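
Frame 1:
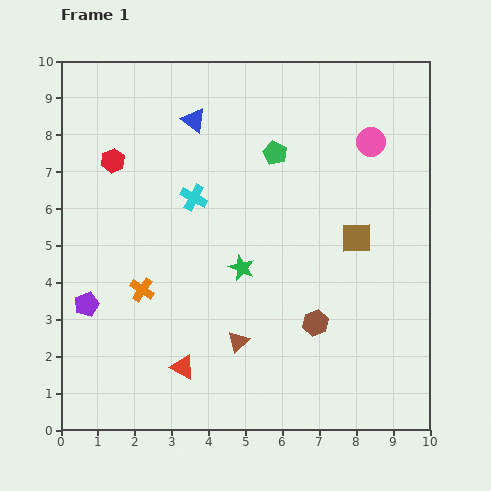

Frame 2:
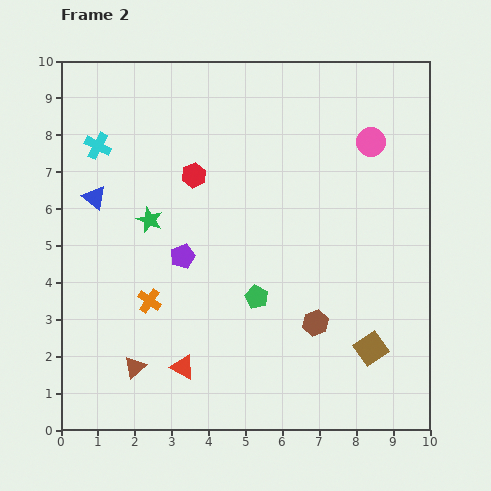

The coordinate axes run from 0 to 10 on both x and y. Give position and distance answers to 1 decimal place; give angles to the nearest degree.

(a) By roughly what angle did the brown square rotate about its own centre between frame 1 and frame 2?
34° counter-clockwise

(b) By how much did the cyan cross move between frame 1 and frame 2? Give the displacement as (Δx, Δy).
(-2.6, 1.4)

The cyan cross was at (3.6, 6.3) in frame 1 and (1.0, 7.7) in frame 2.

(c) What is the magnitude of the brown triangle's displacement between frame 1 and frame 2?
2.9

The brown triangle moved from (4.8, 2.4) to (2.0, 1.7), a distance of √(2.8² + 0.7²) ≈ 2.9.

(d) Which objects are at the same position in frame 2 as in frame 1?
the brown hexagon, the red triangle, the pink circle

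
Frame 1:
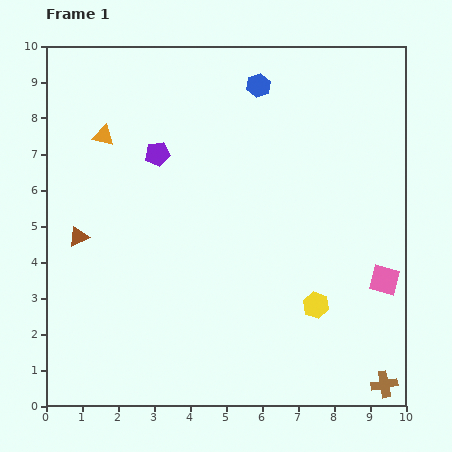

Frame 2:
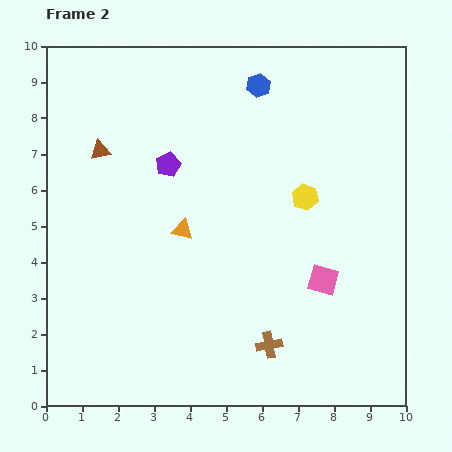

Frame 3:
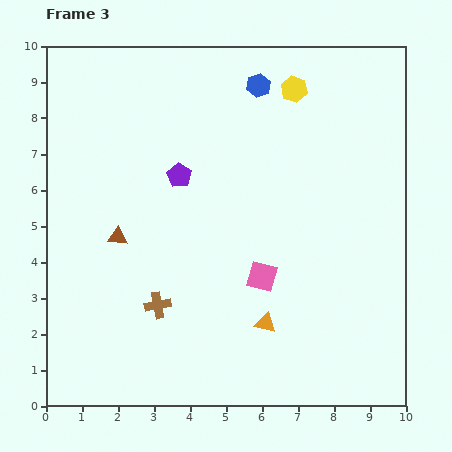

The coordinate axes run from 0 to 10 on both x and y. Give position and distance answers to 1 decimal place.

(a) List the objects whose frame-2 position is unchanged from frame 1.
the blue hexagon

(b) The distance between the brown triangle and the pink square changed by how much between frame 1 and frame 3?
-4.5

Distance in frame 1: 8.6. Distance in frame 3: 4.1.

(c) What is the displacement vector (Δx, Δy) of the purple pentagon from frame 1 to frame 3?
(0.6, -0.6)

The purple pentagon was at (3.1, 7.0) in frame 1 and (3.7, 6.4) in frame 3.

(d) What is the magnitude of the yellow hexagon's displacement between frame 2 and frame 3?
3.0

The yellow hexagon moved from (7.2, 5.8) to (6.9, 8.8), a distance of √(0.3² + 3.0²) ≈ 3.0.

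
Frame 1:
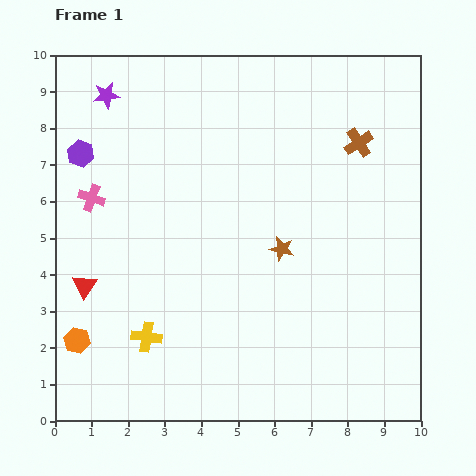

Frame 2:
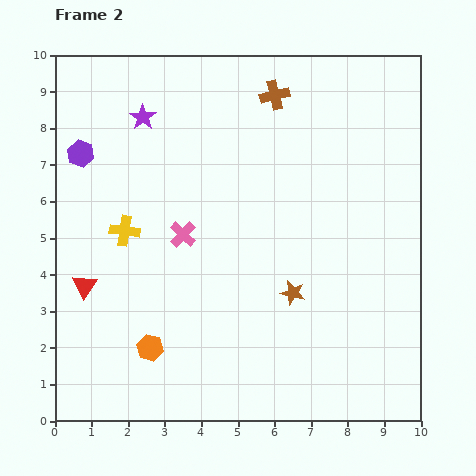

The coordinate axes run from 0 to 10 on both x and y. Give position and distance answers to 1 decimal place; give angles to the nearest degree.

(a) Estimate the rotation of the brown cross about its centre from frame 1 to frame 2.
20° clockwise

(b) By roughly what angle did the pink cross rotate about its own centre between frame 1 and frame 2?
24° clockwise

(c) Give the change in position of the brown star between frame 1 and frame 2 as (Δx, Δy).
(0.3, -1.2)

The brown star was at (6.2, 4.7) in frame 1 and (6.5, 3.5) in frame 2.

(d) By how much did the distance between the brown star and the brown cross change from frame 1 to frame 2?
+1.8

Distance in frame 1: 3.6. Distance in frame 2: 5.4.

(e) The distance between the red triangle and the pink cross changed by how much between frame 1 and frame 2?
+0.6

Distance in frame 1: 2.4. Distance in frame 2: 3.0.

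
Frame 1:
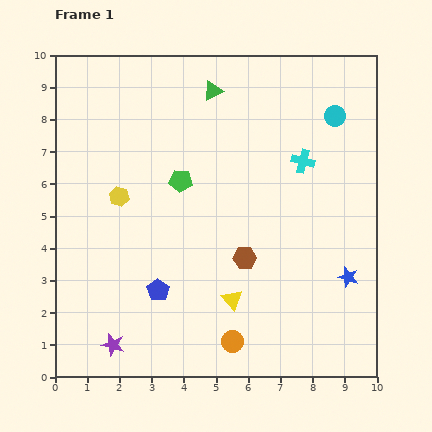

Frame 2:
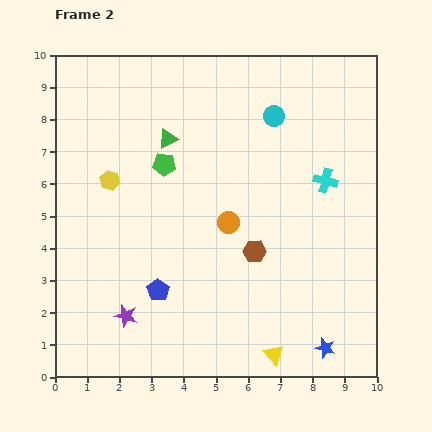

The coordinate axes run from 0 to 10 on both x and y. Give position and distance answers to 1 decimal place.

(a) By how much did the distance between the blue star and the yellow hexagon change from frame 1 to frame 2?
+1.0

Distance in frame 1: 7.5. Distance in frame 2: 8.5.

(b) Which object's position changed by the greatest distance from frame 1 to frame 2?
the orange circle

(moved 3.7; next 2.3)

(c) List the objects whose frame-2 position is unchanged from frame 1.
the blue pentagon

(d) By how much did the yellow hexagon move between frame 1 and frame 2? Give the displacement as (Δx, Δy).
(-0.3, 0.5)

The yellow hexagon was at (2.0, 5.6) in frame 1 and (1.7, 6.1) in frame 2.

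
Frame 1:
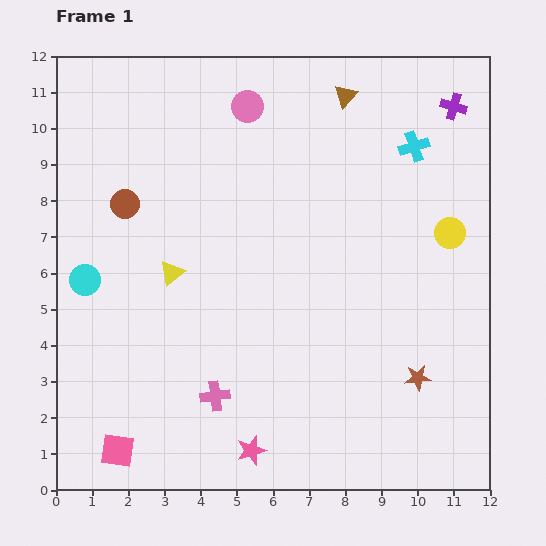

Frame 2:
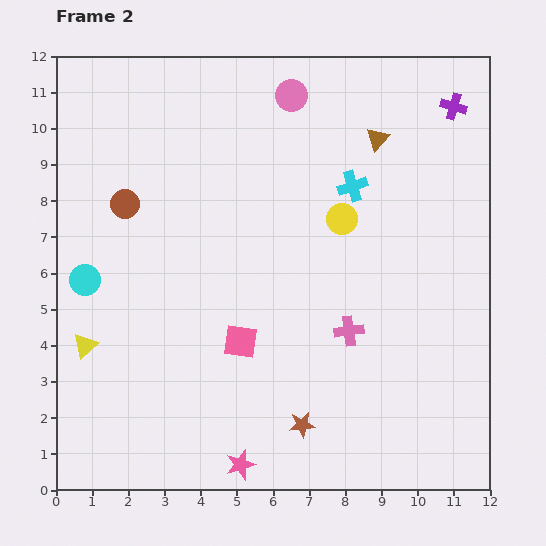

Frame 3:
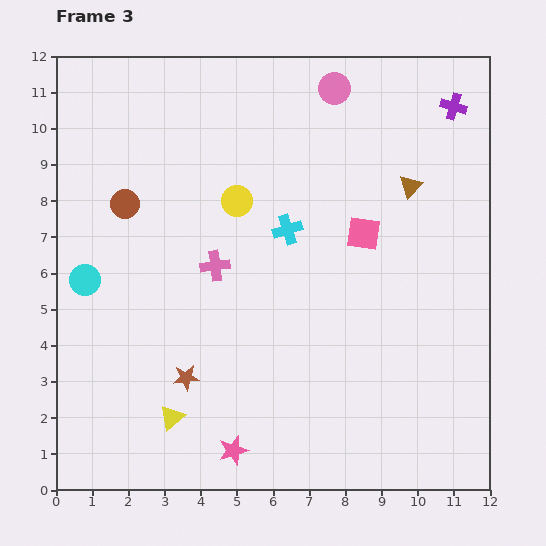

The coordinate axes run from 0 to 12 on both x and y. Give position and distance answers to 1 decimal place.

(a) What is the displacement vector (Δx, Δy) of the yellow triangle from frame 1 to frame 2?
(-2.4, -2.0)

The yellow triangle was at (3.2, 6.0) in frame 1 and (0.8, 4.0) in frame 2.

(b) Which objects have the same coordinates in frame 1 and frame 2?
the brown circle, the cyan circle, the purple cross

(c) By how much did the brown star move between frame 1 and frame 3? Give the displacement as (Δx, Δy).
(-6.4, 0.0)

The brown star was at (10.0, 3.1) in frame 1 and (3.6, 3.1) in frame 3.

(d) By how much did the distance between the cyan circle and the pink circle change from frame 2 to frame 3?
+1.1

Distance in frame 2: 7.6. Distance in frame 3: 8.7.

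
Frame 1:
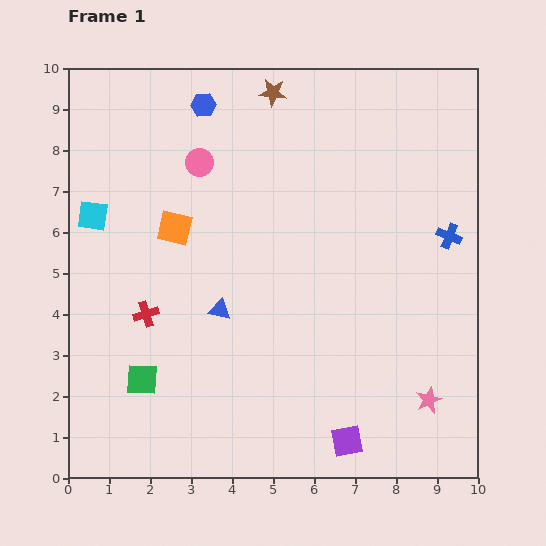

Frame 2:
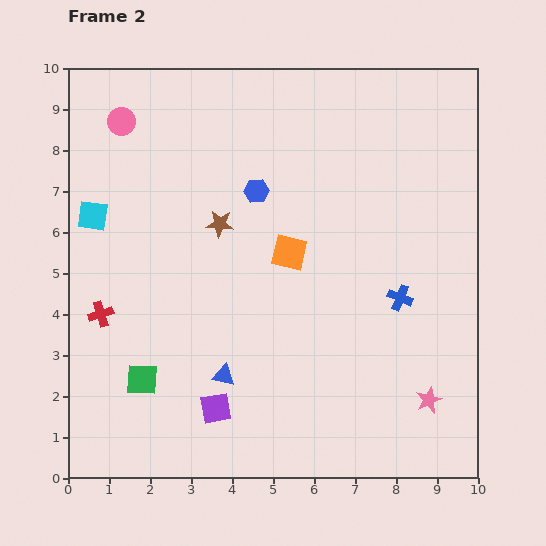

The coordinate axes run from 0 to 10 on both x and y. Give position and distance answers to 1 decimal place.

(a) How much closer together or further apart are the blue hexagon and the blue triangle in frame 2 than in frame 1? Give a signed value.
-0.4

Distance in frame 1: 5.0. Distance in frame 2: 4.6.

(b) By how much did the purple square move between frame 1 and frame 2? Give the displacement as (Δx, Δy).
(-3.2, 0.8)

The purple square was at (6.8, 0.9) in frame 1 and (3.6, 1.7) in frame 2.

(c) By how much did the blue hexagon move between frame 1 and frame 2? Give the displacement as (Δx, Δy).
(1.3, -2.1)

The blue hexagon was at (3.3, 9.1) in frame 1 and (4.6, 7.0) in frame 2.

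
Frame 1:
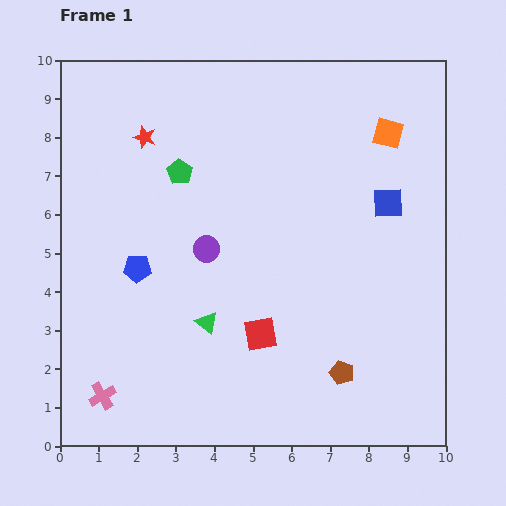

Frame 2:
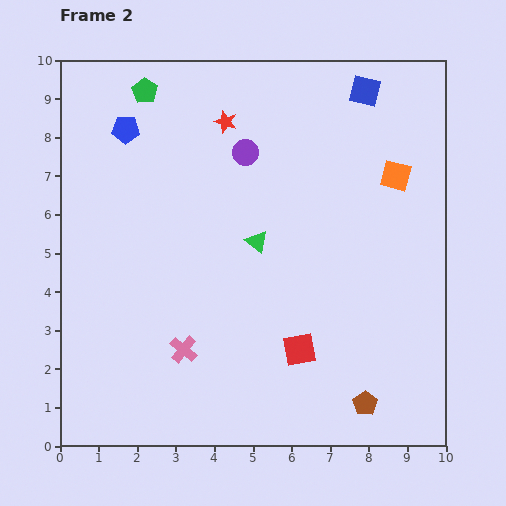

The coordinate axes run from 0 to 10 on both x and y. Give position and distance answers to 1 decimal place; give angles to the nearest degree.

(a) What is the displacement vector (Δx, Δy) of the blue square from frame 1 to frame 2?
(-0.6, 2.9)

The blue square was at (8.5, 6.3) in frame 1 and (7.9, 9.2) in frame 2.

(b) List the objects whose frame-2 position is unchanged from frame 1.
none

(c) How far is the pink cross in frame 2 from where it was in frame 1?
2.4

The pink cross moved from (1.1, 1.3) to (3.2, 2.5), a distance of √(2.1² + 1.2²) ≈ 2.4.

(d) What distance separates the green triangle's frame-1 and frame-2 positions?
2.5

The green triangle moved from (3.8, 3.2) to (5.1, 5.3), a distance of √(1.3² + 2.1²) ≈ 2.5.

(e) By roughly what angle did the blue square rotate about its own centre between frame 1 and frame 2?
16° clockwise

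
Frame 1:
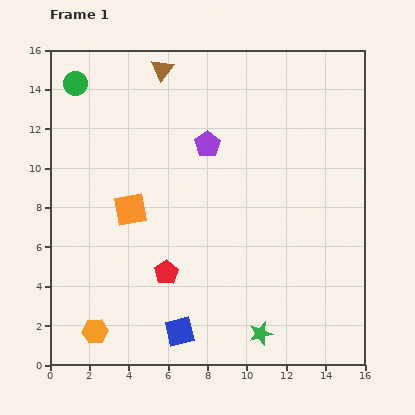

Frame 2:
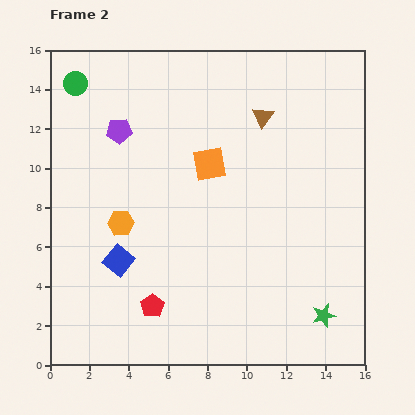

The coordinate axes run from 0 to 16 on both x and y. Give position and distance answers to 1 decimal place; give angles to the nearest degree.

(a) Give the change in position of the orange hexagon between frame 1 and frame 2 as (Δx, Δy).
(1.3, 5.5)

The orange hexagon was at (2.3, 1.7) in frame 1 and (3.6, 7.2) in frame 2.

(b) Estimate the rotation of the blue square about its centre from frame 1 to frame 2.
38° counter-clockwise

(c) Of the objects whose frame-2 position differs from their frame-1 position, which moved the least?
the red pentagon

(moved 1.8)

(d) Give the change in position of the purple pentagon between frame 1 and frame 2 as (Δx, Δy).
(-4.5, 0.7)

The purple pentagon was at (8.0, 11.2) in frame 1 and (3.5, 11.9) in frame 2.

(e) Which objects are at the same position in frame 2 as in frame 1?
the green circle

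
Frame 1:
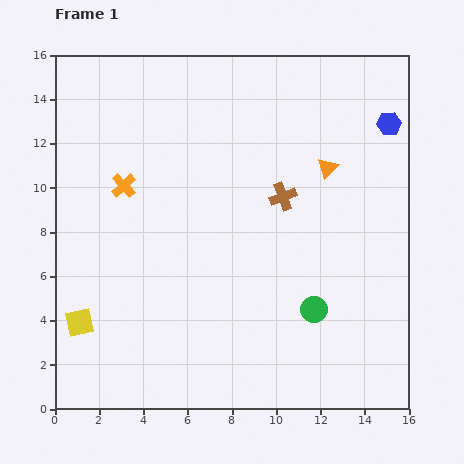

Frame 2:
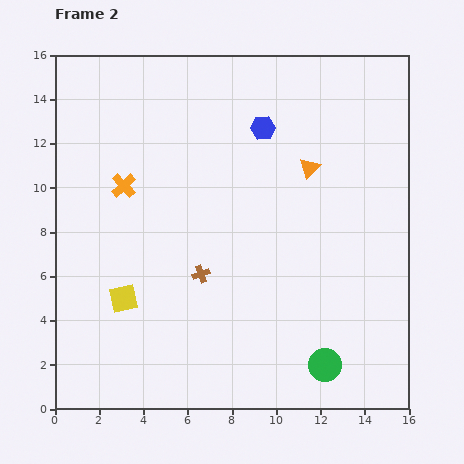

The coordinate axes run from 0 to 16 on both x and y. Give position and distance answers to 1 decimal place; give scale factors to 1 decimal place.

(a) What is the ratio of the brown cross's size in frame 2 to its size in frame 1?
0.6×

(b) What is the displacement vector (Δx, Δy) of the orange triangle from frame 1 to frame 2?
(-0.8, 0.0)

The orange triangle was at (12.3, 10.9) in frame 1 and (11.5, 10.9) in frame 2.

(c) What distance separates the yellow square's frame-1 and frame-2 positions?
2.3

The yellow square moved from (1.1, 3.9) to (3.1, 5.0), a distance of √(2.0² + 1.1²) ≈ 2.3.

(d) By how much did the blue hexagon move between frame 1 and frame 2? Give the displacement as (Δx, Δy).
(-5.7, -0.2)

The blue hexagon was at (15.1, 12.9) in frame 1 and (9.4, 12.7) in frame 2.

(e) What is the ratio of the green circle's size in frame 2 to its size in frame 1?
1.3×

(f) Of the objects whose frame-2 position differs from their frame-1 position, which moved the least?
the orange triangle

(moved 0.8)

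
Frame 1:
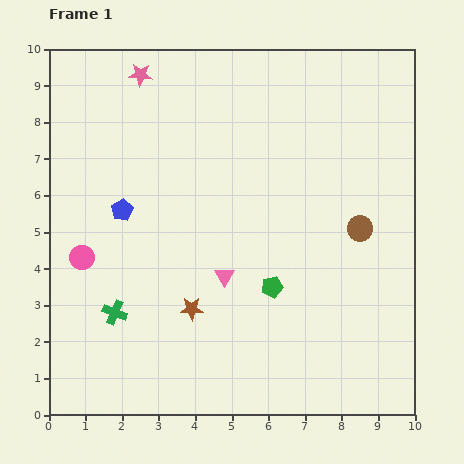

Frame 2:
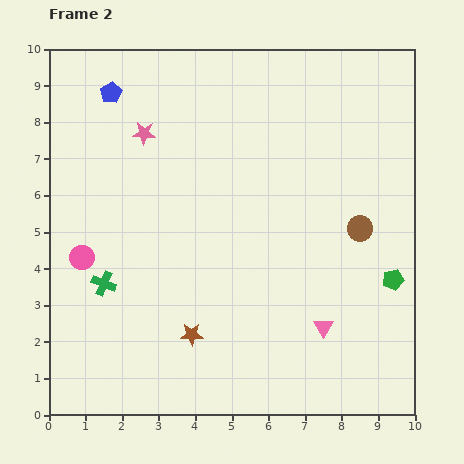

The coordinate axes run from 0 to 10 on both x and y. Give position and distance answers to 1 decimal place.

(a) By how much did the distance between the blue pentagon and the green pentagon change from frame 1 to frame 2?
+4.6

Distance in frame 1: 4.6. Distance in frame 2: 9.2.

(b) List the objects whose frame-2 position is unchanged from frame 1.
the brown circle, the pink circle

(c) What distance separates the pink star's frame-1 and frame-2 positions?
1.6

The pink star moved from (2.5, 9.3) to (2.6, 7.7), a distance of √(0.1² + 1.6²) ≈ 1.6.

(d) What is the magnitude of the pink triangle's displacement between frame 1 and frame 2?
3.0

The pink triangle moved from (4.8, 3.8) to (7.5, 2.4), a distance of √(2.7² + 1.4²) ≈ 3.0.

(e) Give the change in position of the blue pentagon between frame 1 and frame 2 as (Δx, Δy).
(-0.3, 3.2)

The blue pentagon was at (2.0, 5.6) in frame 1 and (1.7, 8.8) in frame 2.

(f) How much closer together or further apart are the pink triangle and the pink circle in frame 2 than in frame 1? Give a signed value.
+3.0

Distance in frame 1: 3.9. Distance in frame 2: 6.9.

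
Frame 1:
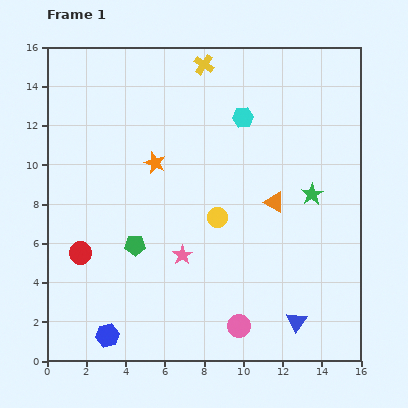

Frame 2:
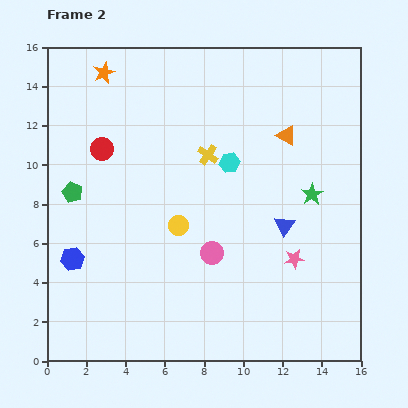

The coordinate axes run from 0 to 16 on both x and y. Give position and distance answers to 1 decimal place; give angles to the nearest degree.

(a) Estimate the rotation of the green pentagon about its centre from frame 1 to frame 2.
23° clockwise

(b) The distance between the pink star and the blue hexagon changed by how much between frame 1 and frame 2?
+5.7

Distance in frame 1: 5.6. Distance in frame 2: 11.3.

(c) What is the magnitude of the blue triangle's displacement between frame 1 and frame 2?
4.9

The blue triangle moved from (12.7, 2.0) to (12.1, 6.9), a distance of √(0.6² + 4.9²) ≈ 4.9.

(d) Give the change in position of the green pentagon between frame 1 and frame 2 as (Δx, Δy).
(-3.2, 2.7)

The green pentagon was at (4.5, 5.9) in frame 1 and (1.3, 8.6) in frame 2.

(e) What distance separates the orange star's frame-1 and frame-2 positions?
5.3

The orange star moved from (5.5, 10.1) to (2.9, 14.7), a distance of √(2.6² + 4.6²) ≈ 5.3.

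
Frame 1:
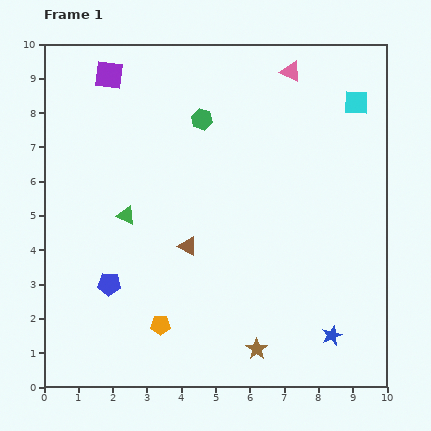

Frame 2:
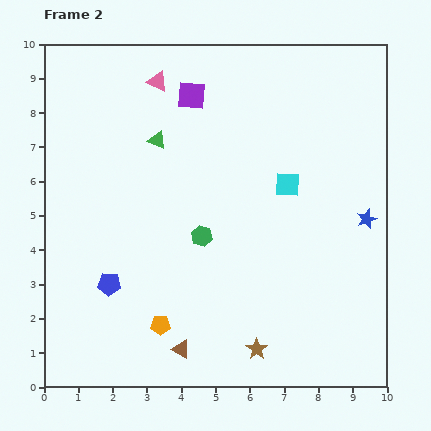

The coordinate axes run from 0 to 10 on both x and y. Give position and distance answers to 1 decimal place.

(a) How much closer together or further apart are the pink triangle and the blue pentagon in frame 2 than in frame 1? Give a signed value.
-2.1

Distance in frame 1: 8.2. Distance in frame 2: 6.1.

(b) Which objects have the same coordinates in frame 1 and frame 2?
the orange pentagon, the brown star, the blue pentagon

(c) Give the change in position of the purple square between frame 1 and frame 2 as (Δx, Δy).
(2.4, -0.6)

The purple square was at (1.9, 9.1) in frame 1 and (4.3, 8.5) in frame 2.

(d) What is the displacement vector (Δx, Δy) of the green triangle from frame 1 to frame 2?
(0.9, 2.2)

The green triangle was at (2.4, 5.0) in frame 1 and (3.3, 7.2) in frame 2.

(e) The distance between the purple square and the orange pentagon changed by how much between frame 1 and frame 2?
-0.7

Distance in frame 1: 7.5. Distance in frame 2: 6.8.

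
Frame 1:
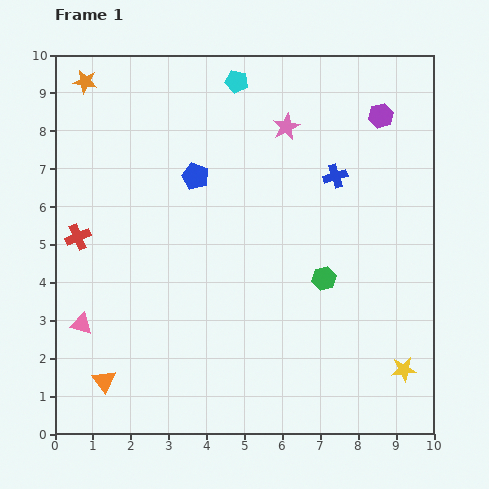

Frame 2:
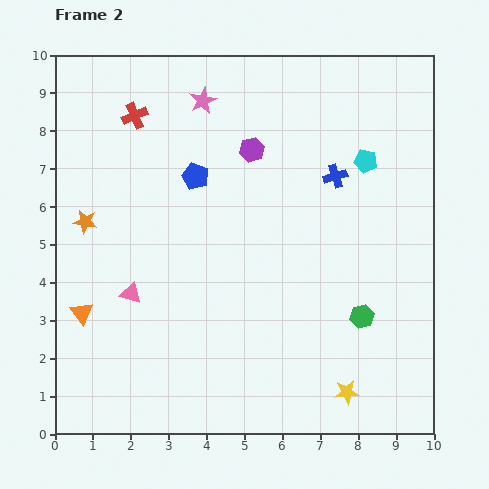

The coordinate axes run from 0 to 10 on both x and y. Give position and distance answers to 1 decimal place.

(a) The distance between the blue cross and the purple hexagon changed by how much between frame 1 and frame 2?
+0.3

Distance in frame 1: 2.0. Distance in frame 2: 2.3.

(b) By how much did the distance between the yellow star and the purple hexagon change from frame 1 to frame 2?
+0.2

Distance in frame 1: 6.7. Distance in frame 2: 6.9.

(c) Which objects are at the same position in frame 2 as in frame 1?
the blue pentagon, the blue cross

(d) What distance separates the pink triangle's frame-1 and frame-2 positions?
1.5

The pink triangle moved from (0.7, 2.9) to (2.0, 3.7), a distance of √(1.3² + 0.8²) ≈ 1.5.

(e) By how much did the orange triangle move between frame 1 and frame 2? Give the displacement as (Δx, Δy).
(-0.6, 1.8)

The orange triangle was at (1.3, 1.4) in frame 1 and (0.7, 3.2) in frame 2.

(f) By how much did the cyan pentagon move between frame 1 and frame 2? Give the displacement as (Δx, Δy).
(3.4, -2.1)

The cyan pentagon was at (4.8, 9.3) in frame 1 and (8.2, 7.2) in frame 2.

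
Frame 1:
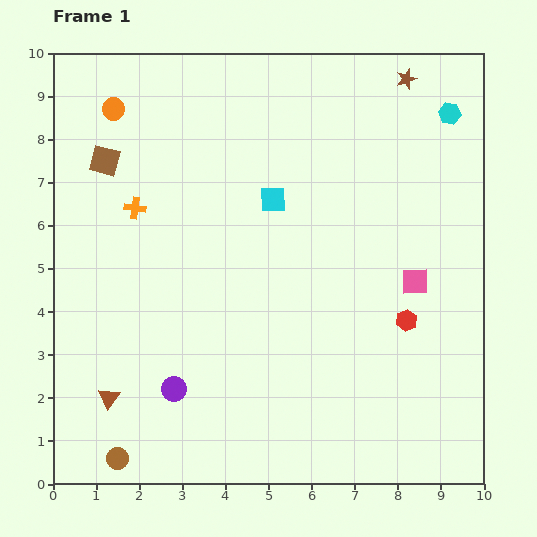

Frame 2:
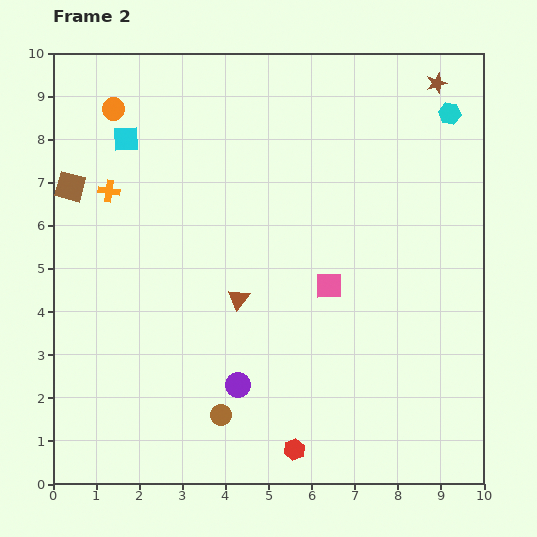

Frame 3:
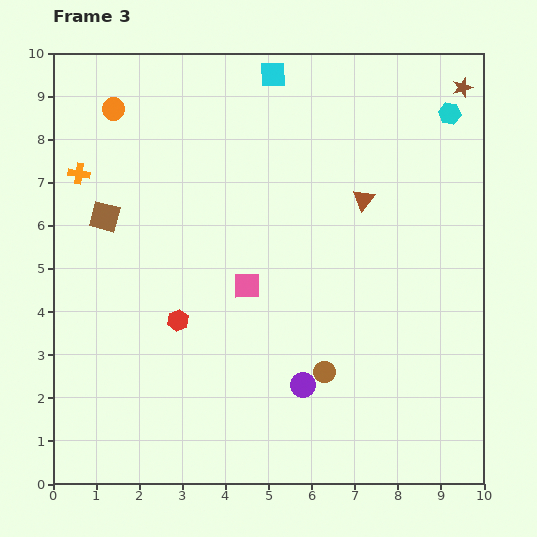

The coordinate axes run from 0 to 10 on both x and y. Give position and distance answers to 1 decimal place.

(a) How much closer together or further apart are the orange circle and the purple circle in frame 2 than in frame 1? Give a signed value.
+0.4

Distance in frame 1: 6.6. Distance in frame 2: 7.0.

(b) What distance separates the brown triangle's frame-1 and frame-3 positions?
7.5

The brown triangle moved from (1.3, 2.0) to (7.2, 6.6), a distance of √(5.9² + 4.6²) ≈ 7.5.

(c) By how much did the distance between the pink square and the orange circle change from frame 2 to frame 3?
-1.4

Distance in frame 2: 6.5. Distance in frame 3: 5.1.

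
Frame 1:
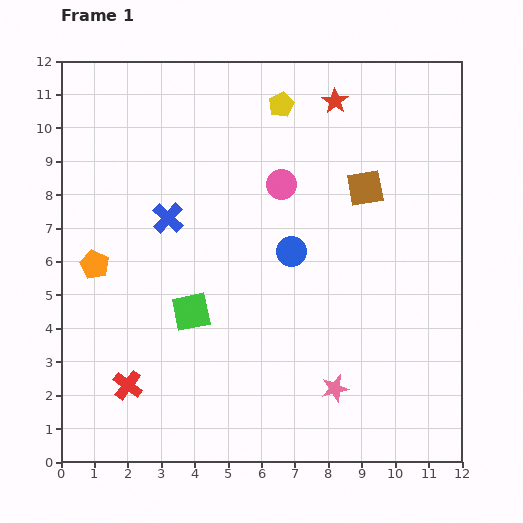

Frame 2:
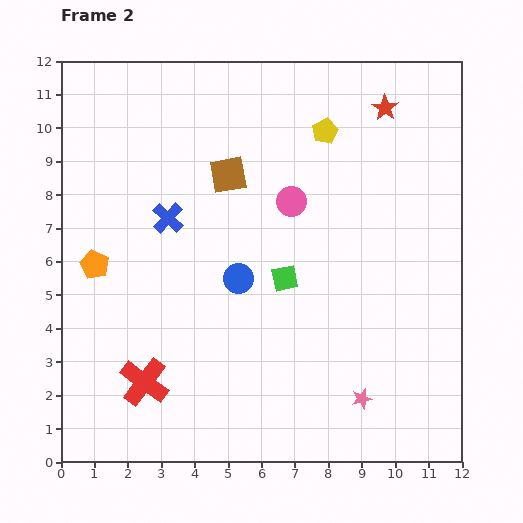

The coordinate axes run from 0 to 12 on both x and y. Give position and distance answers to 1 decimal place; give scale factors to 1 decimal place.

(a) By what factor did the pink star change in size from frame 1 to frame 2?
0.8×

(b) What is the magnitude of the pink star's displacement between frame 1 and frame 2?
0.9

The pink star moved from (8.2, 2.2) to (9.0, 1.9), a distance of √(0.8² + 0.3²) ≈ 0.9.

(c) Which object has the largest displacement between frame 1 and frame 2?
the brown square

(moved 4.1; next 3.0)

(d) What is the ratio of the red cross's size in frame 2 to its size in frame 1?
1.6×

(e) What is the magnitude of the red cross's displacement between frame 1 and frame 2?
0.5

The red cross moved from (2.0, 2.3) to (2.5, 2.4), a distance of √(0.5² + 0.1²) ≈ 0.5.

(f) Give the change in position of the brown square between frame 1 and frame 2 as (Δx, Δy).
(-4.1, 0.4)

The brown square was at (9.1, 8.2) in frame 1 and (5.0, 8.6) in frame 2.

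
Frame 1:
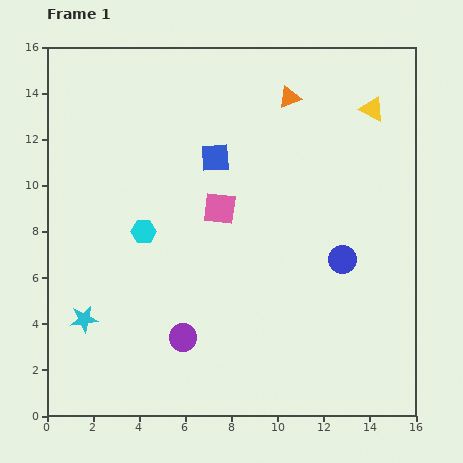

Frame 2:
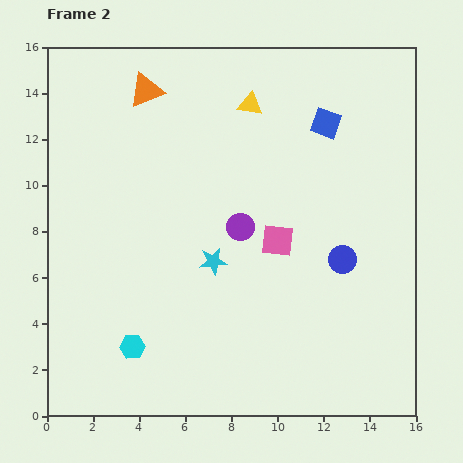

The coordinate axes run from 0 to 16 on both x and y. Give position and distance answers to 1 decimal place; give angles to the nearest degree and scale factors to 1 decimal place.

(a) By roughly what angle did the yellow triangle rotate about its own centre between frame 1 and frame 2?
18° counter-clockwise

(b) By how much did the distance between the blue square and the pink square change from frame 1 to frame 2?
+3.3

Distance in frame 1: 2.2. Distance in frame 2: 5.5.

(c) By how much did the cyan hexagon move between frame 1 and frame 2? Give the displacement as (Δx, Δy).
(-0.5, -5.0)

The cyan hexagon was at (4.2, 8.0) in frame 1 and (3.7, 3.0) in frame 2.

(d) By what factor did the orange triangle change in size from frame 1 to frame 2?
1.6×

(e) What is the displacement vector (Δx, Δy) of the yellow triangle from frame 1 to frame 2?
(-5.3, 0.2)

The yellow triangle was at (14.1, 13.3) in frame 1 and (8.8, 13.5) in frame 2.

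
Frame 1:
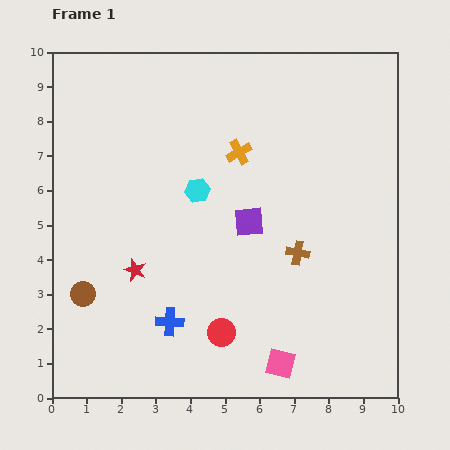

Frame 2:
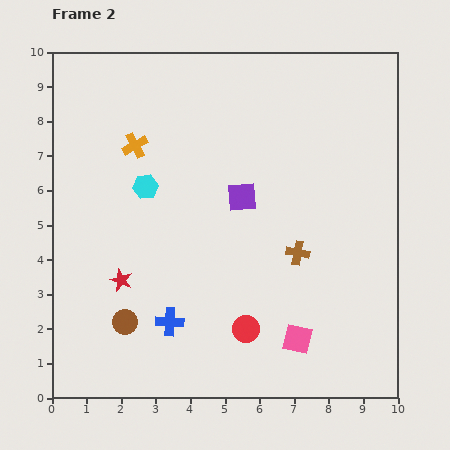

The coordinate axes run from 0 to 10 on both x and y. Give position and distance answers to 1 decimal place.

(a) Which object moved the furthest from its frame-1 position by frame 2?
the orange cross

(moved 3.0; next 1.5)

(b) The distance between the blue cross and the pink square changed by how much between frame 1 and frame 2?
+0.3

Distance in frame 1: 3.4. Distance in frame 2: 3.7.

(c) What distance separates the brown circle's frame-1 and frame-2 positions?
1.4

The brown circle moved from (0.9, 3.0) to (2.1, 2.2), a distance of √(1.2² + 0.8²) ≈ 1.4.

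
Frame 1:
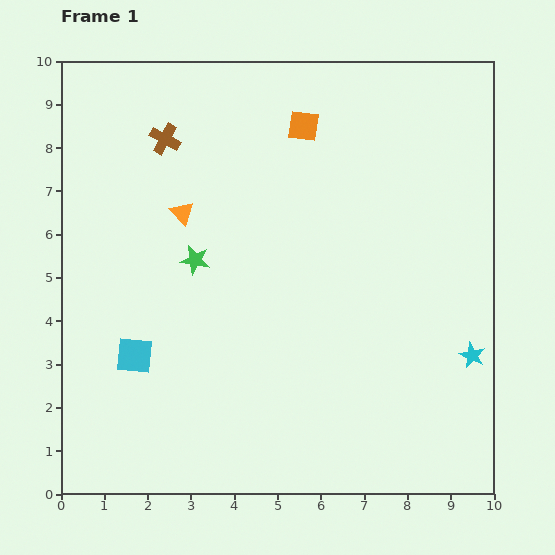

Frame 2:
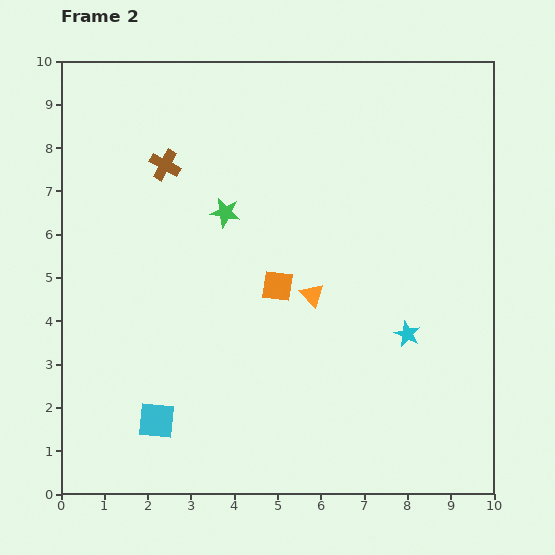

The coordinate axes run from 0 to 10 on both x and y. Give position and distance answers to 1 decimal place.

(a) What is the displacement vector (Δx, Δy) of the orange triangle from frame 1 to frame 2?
(3.0, -1.9)

The orange triangle was at (2.8, 6.5) in frame 1 and (5.8, 4.6) in frame 2.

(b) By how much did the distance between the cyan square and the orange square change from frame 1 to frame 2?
-2.4

Distance in frame 1: 6.6. Distance in frame 2: 4.2.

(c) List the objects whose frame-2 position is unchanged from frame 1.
none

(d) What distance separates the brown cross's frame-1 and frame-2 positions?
0.6

The brown cross moved from (2.4, 8.2) to (2.4, 7.6), a distance of √(0.0² + 0.6²) ≈ 0.6.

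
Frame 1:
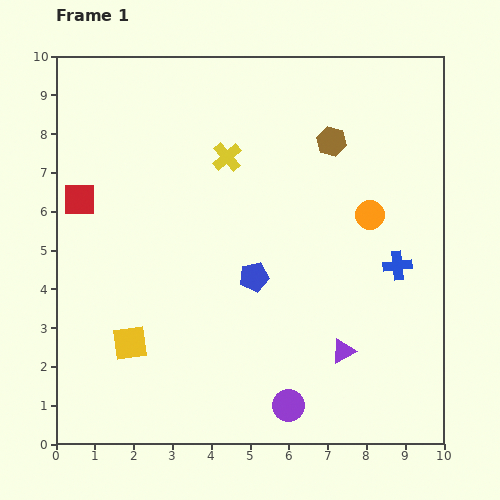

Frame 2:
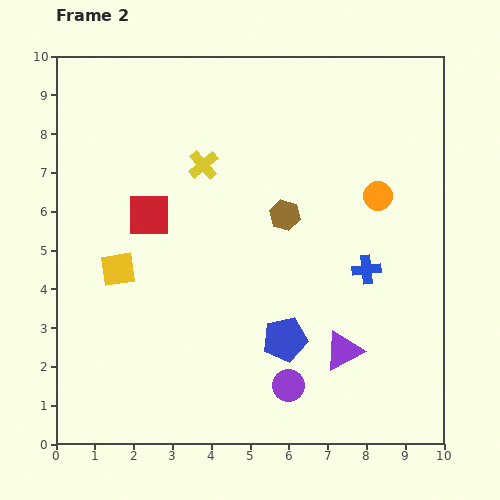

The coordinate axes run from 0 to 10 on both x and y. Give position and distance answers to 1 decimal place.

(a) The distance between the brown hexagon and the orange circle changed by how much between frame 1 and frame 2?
+0.4

Distance in frame 1: 2.1. Distance in frame 2: 2.5.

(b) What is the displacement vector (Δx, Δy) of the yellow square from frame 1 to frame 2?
(-0.3, 1.9)

The yellow square was at (1.9, 2.6) in frame 1 and (1.6, 4.5) in frame 2.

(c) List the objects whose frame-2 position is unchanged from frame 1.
the purple triangle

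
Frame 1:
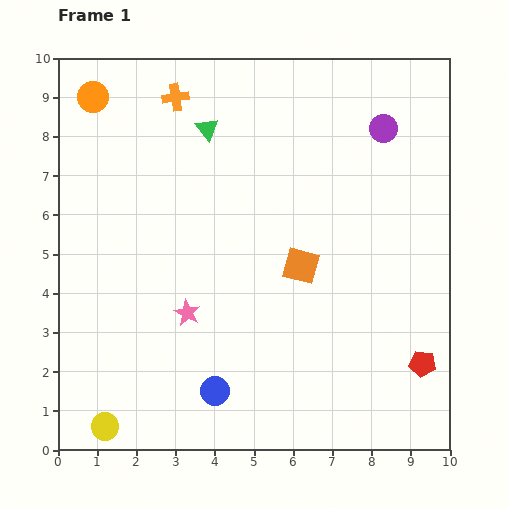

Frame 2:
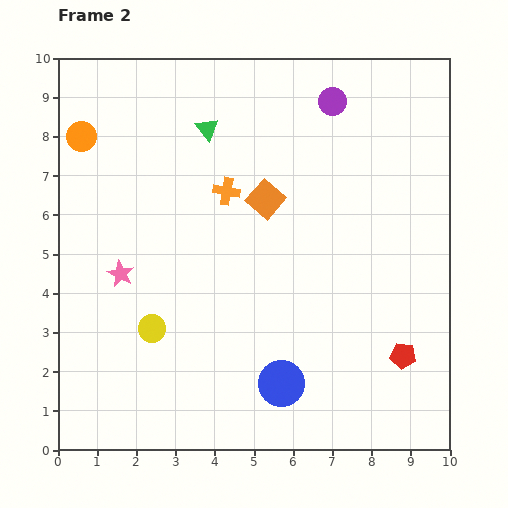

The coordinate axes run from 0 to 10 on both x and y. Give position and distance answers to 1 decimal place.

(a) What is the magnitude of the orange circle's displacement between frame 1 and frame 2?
1.0

The orange circle moved from (0.9, 9.0) to (0.6, 8.0), a distance of √(0.3² + 1.0²) ≈ 1.0.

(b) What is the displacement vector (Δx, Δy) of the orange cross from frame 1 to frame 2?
(1.3, -2.4)

The orange cross was at (3.0, 9.0) in frame 1 and (4.3, 6.6) in frame 2.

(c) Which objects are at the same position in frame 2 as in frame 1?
the green triangle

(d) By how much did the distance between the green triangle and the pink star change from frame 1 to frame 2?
-0.4

Distance in frame 1: 4.7. Distance in frame 2: 4.3.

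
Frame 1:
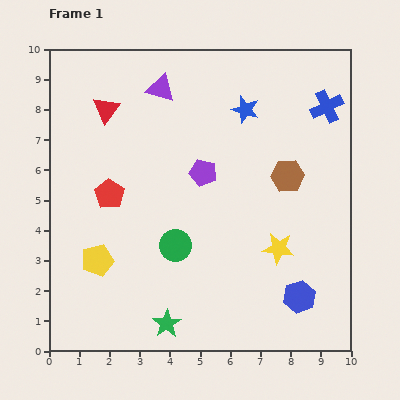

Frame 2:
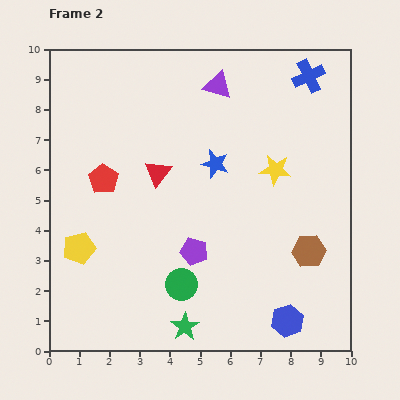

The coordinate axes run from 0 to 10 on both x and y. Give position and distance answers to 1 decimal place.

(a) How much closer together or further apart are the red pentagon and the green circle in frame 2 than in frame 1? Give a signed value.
+1.6

Distance in frame 1: 2.8. Distance in frame 2: 4.4.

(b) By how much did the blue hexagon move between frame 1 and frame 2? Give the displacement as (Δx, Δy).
(-0.4, -0.8)

The blue hexagon was at (8.3, 1.8) in frame 1 and (7.9, 1.0) in frame 2.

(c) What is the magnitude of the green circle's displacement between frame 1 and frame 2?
1.3

The green circle moved from (4.2, 3.5) to (4.4, 2.2), a distance of √(0.2² + 1.3²) ≈ 1.3.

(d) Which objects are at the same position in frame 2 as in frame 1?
none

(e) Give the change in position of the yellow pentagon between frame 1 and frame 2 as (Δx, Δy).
(-0.6, 0.4)

The yellow pentagon was at (1.6, 3.0) in frame 1 and (1.0, 3.4) in frame 2.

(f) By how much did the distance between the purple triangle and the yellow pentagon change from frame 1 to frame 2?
+1.0

Distance in frame 1: 6.1. Distance in frame 2: 7.1.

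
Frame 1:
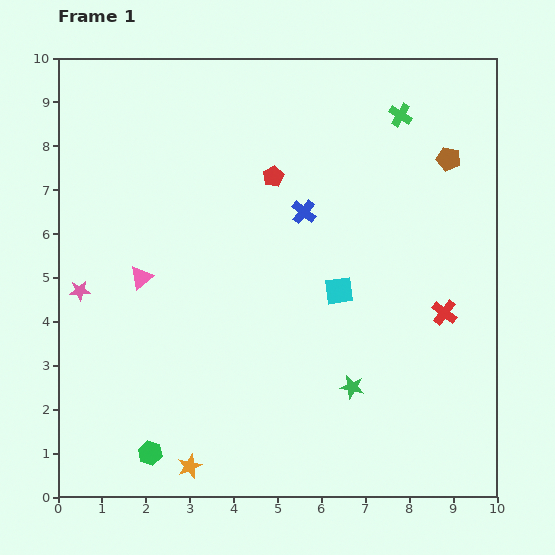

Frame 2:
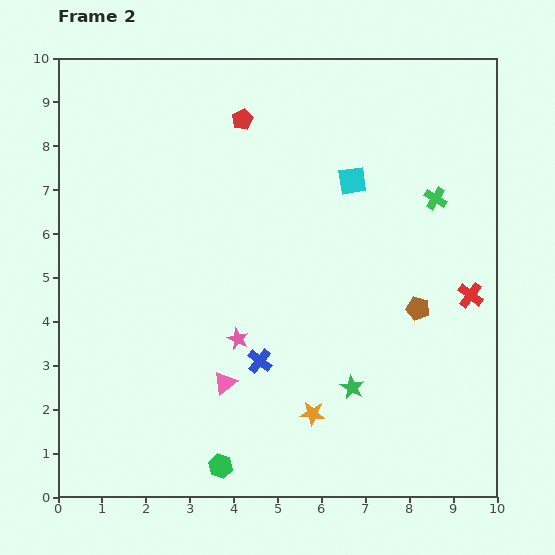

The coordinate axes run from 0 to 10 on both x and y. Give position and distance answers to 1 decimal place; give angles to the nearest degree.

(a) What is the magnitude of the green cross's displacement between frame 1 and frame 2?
2.1

The green cross moved from (7.8, 8.7) to (8.6, 6.8), a distance of √(0.8² + 1.9²) ≈ 2.1.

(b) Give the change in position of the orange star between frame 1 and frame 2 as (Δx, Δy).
(2.8, 1.2)

The orange star was at (3.0, 0.7) in frame 1 and (5.8, 1.9) in frame 2.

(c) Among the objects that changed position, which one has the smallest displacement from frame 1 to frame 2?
the red cross

(moved 0.7)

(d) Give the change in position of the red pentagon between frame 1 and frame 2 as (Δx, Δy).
(-0.7, 1.3)

The red pentagon was at (4.9, 7.3) in frame 1 and (4.2, 8.6) in frame 2.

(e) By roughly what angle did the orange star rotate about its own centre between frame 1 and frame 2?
29° clockwise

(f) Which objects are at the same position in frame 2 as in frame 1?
the green star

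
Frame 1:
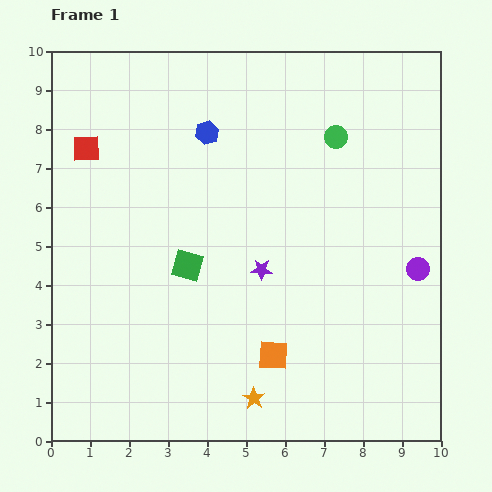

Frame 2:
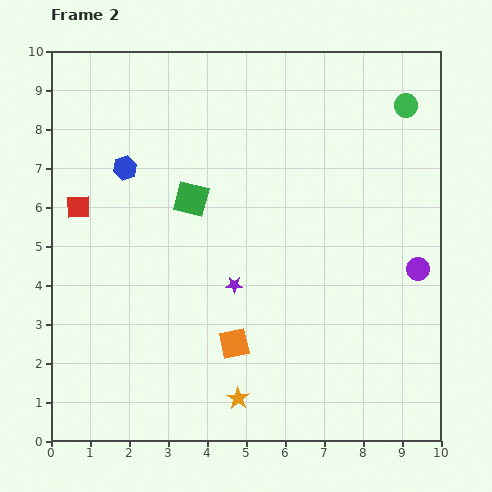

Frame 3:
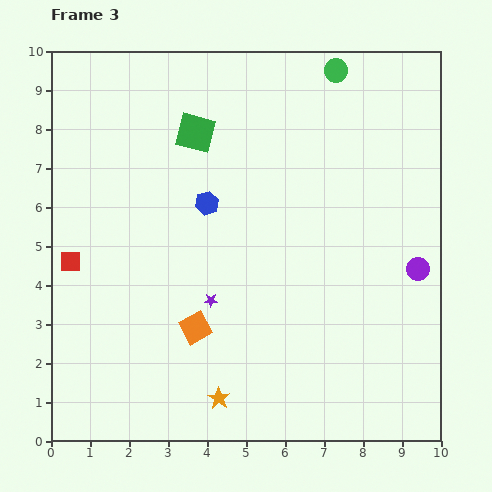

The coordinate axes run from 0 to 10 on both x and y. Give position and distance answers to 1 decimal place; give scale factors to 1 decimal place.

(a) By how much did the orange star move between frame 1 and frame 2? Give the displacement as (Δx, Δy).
(-0.4, 0.0)

The orange star was at (5.2, 1.1) in frame 1 and (4.8, 1.1) in frame 2.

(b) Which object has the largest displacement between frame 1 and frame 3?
the green square

(moved 3.4; next 2.9)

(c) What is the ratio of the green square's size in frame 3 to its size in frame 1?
1.3×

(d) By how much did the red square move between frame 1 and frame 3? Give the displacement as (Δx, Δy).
(-0.4, -2.9)

The red square was at (0.9, 7.5) in frame 1 and (0.5, 4.6) in frame 3.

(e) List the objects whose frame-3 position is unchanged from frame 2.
the purple circle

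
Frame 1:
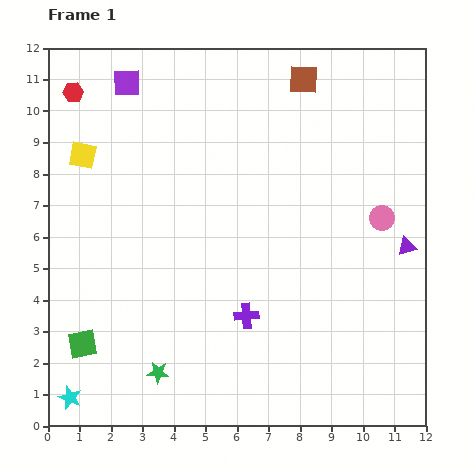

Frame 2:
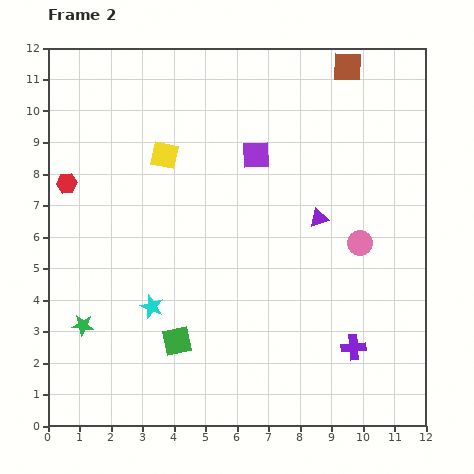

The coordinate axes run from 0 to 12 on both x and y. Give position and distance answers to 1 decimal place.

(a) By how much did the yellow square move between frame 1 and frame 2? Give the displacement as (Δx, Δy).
(2.6, 0.0)

The yellow square was at (1.1, 8.6) in frame 1 and (3.7, 8.6) in frame 2.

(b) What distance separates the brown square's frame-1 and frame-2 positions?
1.5

The brown square moved from (8.1, 11.0) to (9.5, 11.4), a distance of √(1.4² + 0.4²) ≈ 1.5.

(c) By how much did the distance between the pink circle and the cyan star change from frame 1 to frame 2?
-4.5

Distance in frame 1: 11.4. Distance in frame 2: 6.9.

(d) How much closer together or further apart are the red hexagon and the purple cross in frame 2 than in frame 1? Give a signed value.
+1.5

Distance in frame 1: 9.0. Distance in frame 2: 10.5.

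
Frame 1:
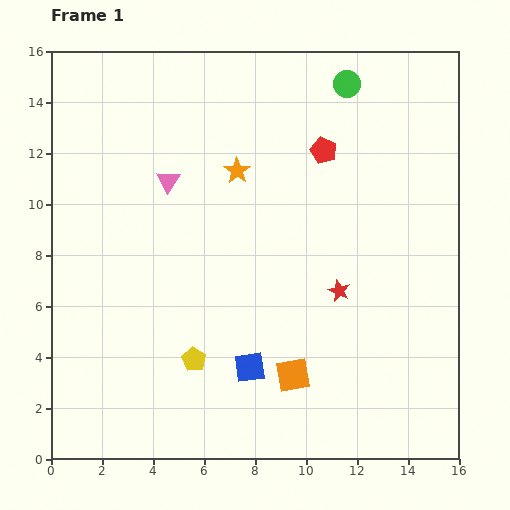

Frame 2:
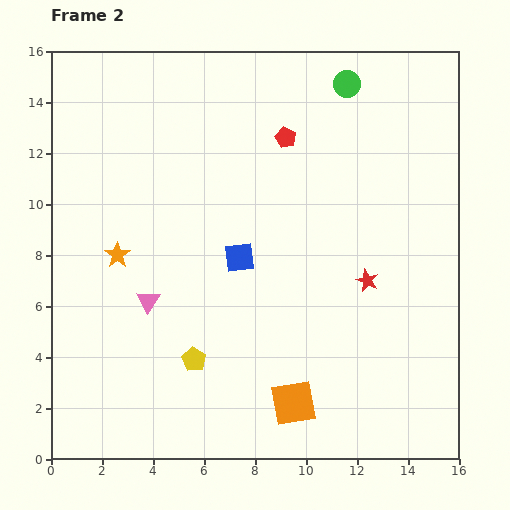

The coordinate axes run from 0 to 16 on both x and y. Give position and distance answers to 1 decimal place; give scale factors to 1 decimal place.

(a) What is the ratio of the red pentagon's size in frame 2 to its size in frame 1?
0.8×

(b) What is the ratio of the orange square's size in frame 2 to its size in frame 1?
1.3×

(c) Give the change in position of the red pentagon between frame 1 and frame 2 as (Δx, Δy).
(-1.5, 0.5)

The red pentagon was at (10.7, 12.1) in frame 1 and (9.2, 12.6) in frame 2.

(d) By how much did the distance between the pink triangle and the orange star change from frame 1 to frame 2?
-0.5

Distance in frame 1: 2.7. Distance in frame 2: 2.2.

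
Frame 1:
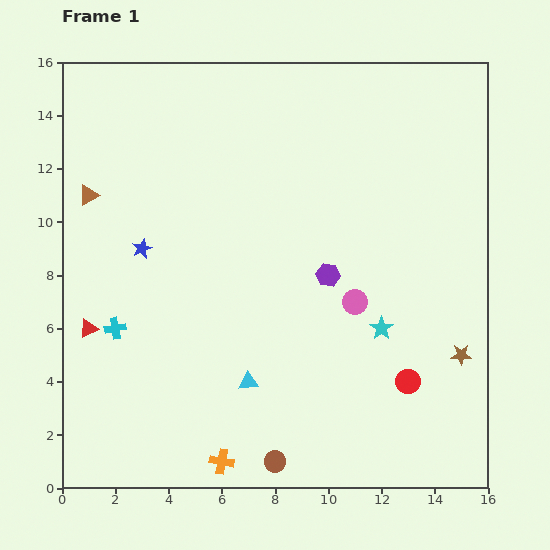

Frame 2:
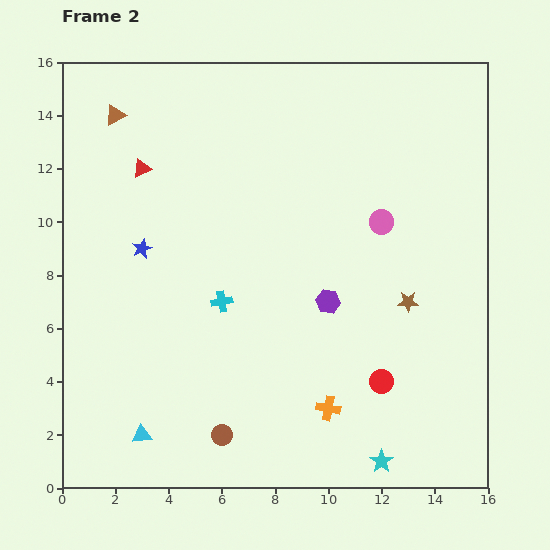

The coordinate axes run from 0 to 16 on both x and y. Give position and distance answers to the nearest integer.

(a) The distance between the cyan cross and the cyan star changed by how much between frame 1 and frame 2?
-2

Distance in frame 1: 10. Distance in frame 2: 8.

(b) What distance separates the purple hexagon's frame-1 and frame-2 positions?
1

The purple hexagon moved from (10, 8) to (10, 7), a distance of √(0² + 1²) ≈ 1.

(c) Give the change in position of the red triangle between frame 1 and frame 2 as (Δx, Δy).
(2, 6)

The red triangle was at (1, 6) in frame 1 and (3, 12) in frame 2.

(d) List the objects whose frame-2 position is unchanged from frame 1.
the blue star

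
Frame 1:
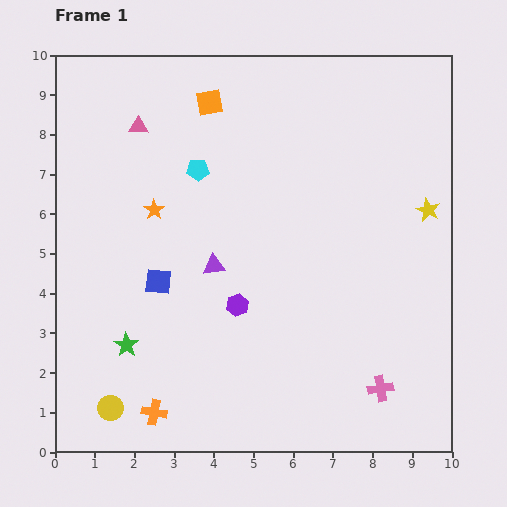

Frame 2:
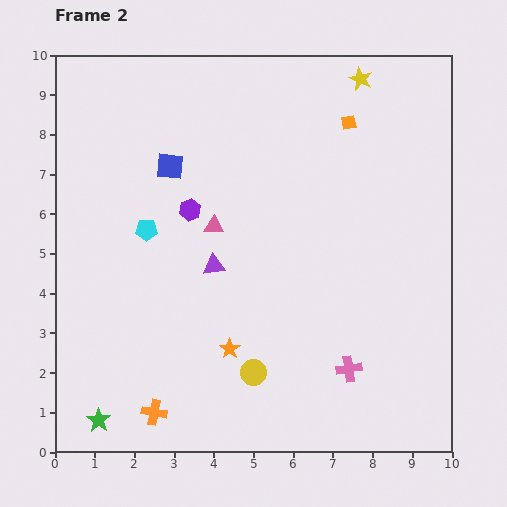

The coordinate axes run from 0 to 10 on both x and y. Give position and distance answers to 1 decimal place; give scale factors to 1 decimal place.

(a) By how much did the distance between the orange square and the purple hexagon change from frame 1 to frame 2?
-0.5

Distance in frame 1: 5.1. Distance in frame 2: 4.6.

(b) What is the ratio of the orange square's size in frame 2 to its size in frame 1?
0.6×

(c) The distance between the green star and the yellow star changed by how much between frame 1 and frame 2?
+2.5

Distance in frame 1: 8.3. Distance in frame 2: 10.8.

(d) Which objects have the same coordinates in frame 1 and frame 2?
the purple triangle, the orange cross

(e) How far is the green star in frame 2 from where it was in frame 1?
2.0

The green star moved from (1.8, 2.7) to (1.1, 0.8), a distance of √(0.7² + 1.9²) ≈ 2.0.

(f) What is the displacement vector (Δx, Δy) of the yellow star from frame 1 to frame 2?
(-1.7, 3.3)

The yellow star was at (9.4, 6.1) in frame 1 and (7.7, 9.4) in frame 2.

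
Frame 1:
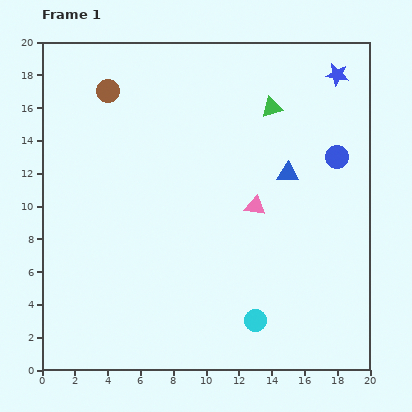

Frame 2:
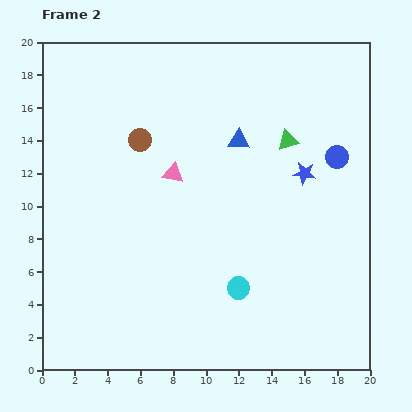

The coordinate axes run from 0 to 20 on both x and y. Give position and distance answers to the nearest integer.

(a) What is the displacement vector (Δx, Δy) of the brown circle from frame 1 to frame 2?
(2, -3)

The brown circle was at (4, 17) in frame 1 and (6, 14) in frame 2.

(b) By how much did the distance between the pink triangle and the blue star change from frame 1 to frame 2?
-1

Distance in frame 1: 9. Distance in frame 2: 8.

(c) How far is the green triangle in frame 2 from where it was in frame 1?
2

The green triangle moved from (14, 16) to (15, 14), a distance of √(1² + 2²) ≈ 2.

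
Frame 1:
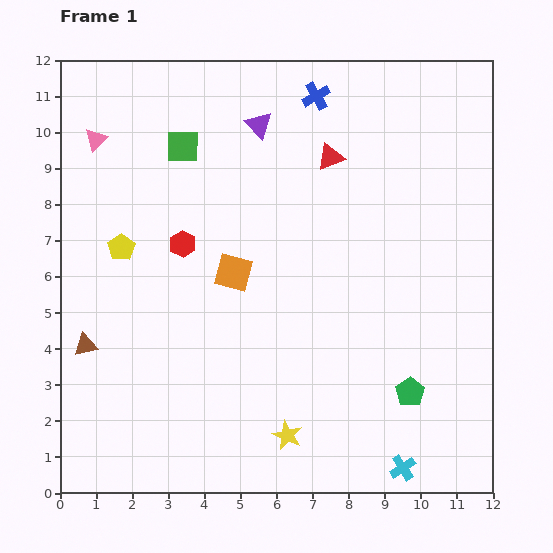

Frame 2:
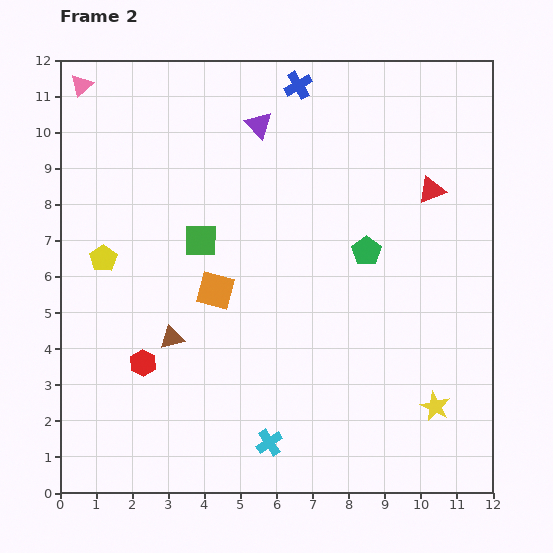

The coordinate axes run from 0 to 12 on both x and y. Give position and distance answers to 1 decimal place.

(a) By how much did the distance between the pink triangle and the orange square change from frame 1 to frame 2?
+1.5

Distance in frame 1: 5.3. Distance in frame 2: 6.8.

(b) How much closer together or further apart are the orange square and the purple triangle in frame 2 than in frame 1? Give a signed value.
+0.6

Distance in frame 1: 4.2. Distance in frame 2: 4.8.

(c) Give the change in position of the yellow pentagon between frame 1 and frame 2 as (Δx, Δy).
(-0.5, -0.3)

The yellow pentagon was at (1.7, 6.8) in frame 1 and (1.2, 6.5) in frame 2.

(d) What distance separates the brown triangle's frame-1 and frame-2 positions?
2.4

The brown triangle moved from (0.7, 4.1) to (3.1, 4.3), a distance of √(2.4² + 0.2²) ≈ 2.4.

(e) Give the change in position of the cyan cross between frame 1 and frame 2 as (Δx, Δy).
(-3.7, 0.7)

The cyan cross was at (9.5, 0.7) in frame 1 and (5.8, 1.4) in frame 2.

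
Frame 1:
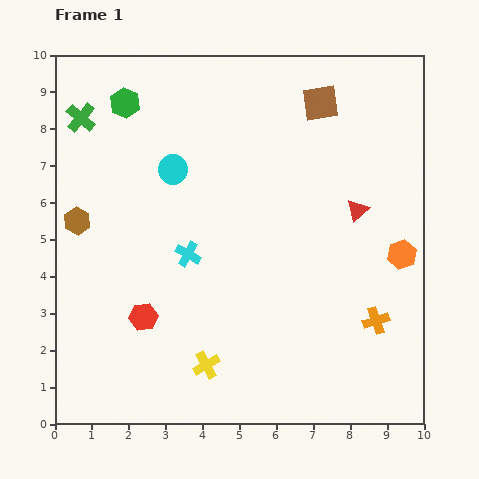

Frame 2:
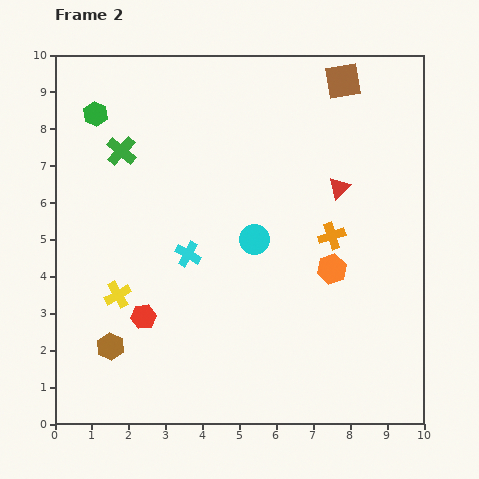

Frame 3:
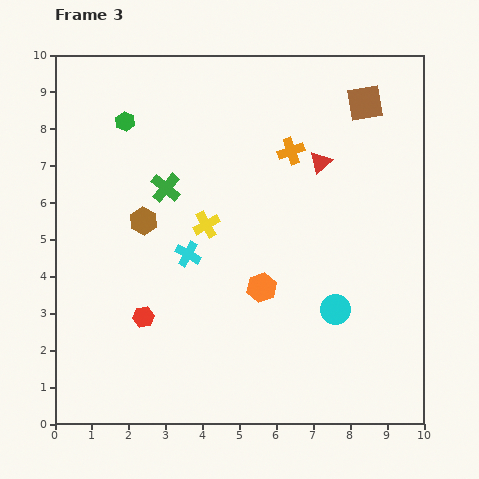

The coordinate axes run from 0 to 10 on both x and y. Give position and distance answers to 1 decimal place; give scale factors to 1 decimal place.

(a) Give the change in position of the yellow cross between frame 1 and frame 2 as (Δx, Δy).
(-2.4, 1.9)

The yellow cross was at (4.1, 1.6) in frame 1 and (1.7, 3.5) in frame 2.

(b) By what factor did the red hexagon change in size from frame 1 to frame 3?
0.7×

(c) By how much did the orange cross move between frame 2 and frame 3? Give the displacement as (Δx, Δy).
(-1.1, 2.3)

The orange cross was at (7.5, 5.1) in frame 2 and (6.4, 7.4) in frame 3.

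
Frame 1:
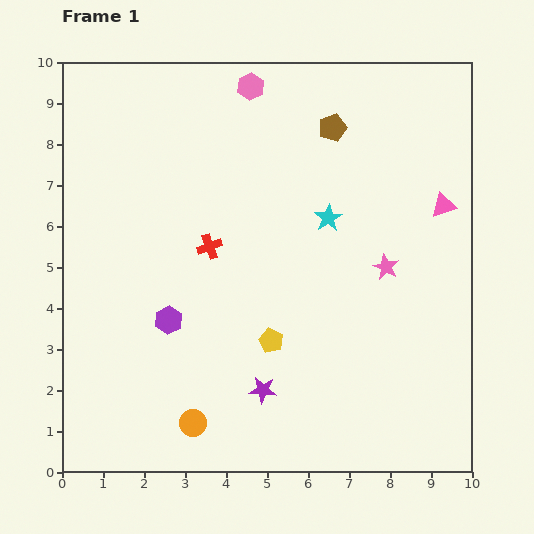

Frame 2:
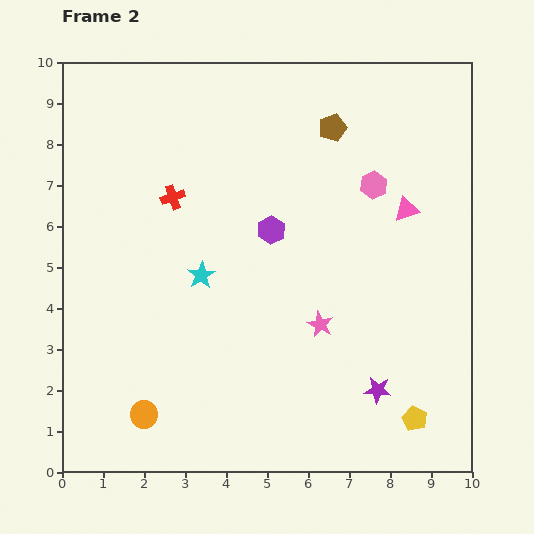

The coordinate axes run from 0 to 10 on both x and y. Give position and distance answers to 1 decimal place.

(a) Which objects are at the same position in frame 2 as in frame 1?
the brown pentagon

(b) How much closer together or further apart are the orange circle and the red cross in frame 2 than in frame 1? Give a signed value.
+1.0

Distance in frame 1: 4.3. Distance in frame 2: 5.3.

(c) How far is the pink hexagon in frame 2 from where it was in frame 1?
3.8

The pink hexagon moved from (4.6, 9.4) to (7.6, 7.0), a distance of √(3.0² + 2.4²) ≈ 3.8.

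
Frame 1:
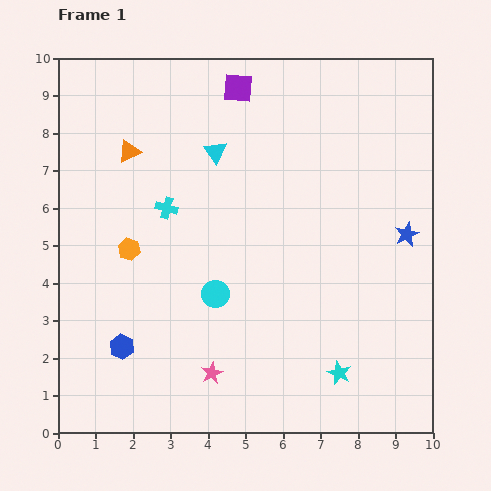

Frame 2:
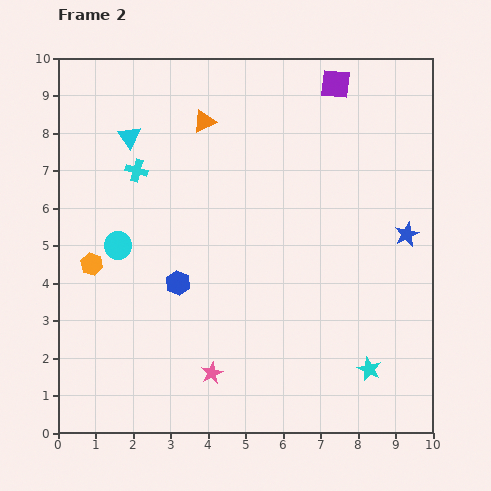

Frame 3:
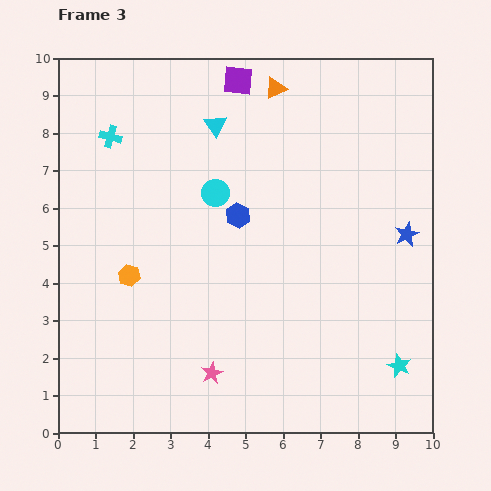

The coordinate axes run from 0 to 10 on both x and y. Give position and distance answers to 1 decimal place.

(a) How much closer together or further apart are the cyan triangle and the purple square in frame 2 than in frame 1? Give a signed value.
+3.9

Distance in frame 1: 1.8. Distance in frame 2: 5.7.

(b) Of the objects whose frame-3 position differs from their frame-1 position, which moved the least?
the purple square

(moved 0.2)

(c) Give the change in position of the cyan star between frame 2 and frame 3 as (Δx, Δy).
(0.8, 0.1)

The cyan star was at (8.3, 1.7) in frame 2 and (9.1, 1.8) in frame 3.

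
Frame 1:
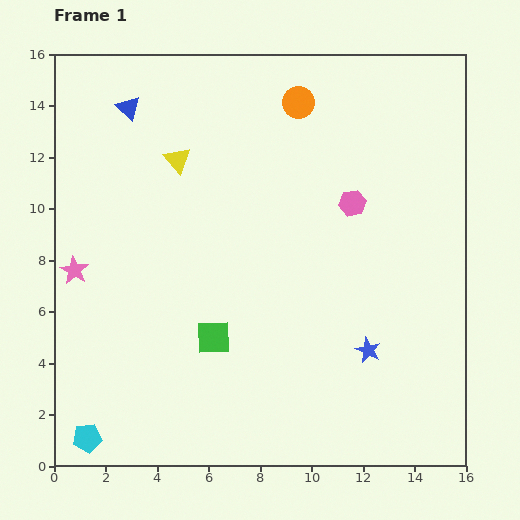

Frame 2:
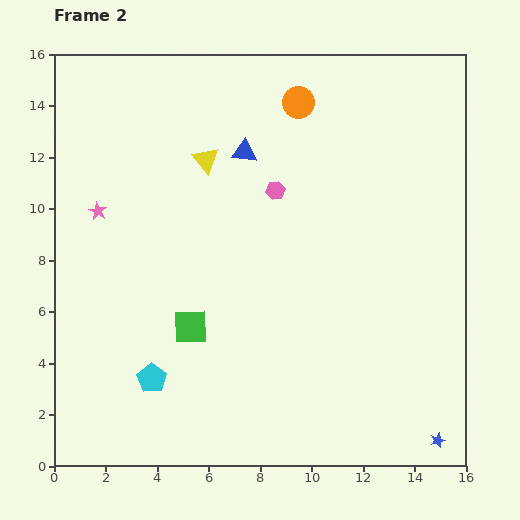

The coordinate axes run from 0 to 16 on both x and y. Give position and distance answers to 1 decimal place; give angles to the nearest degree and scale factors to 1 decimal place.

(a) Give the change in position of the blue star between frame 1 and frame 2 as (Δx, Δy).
(2.7, -3.5)

The blue star was at (12.2, 4.5) in frame 1 and (14.9, 1.0) in frame 2.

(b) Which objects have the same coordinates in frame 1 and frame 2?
the orange circle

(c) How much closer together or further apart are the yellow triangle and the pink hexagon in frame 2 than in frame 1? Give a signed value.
-4.0

Distance in frame 1: 7.0. Distance in frame 2: 3.0.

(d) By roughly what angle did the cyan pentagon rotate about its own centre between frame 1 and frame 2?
30° counter-clockwise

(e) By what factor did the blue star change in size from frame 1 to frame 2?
0.6×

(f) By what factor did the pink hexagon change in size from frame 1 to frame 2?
0.7×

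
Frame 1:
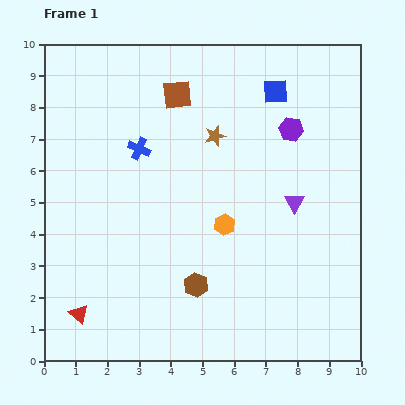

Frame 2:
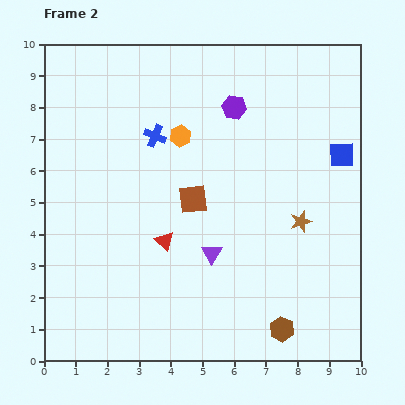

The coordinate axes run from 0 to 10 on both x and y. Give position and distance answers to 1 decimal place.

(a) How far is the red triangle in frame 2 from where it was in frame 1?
3.5

The red triangle moved from (1.1, 1.5) to (3.8, 3.8), a distance of √(2.7² + 2.3²) ≈ 3.5.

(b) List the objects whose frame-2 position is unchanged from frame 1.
none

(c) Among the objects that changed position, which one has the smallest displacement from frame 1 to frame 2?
the blue cross

(moved 0.6)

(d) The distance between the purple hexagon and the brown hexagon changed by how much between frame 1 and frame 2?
+1.5

Distance in frame 1: 5.7. Distance in frame 2: 7.2.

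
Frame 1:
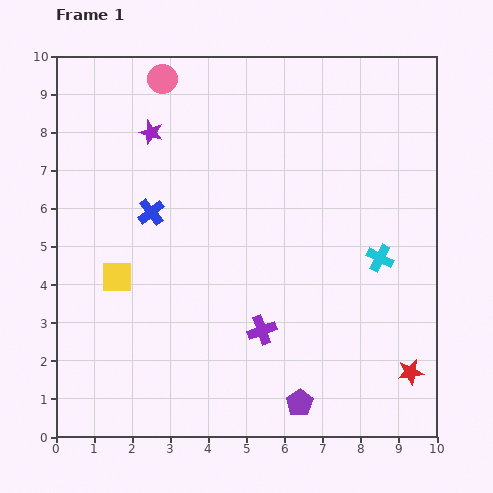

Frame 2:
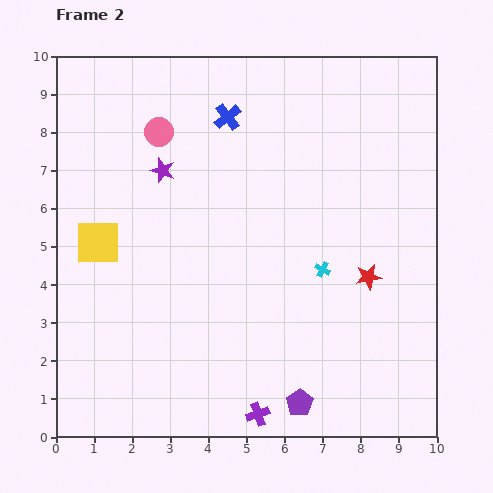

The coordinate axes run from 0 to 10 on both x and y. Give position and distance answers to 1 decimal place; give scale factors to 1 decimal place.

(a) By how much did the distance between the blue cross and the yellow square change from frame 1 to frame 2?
+2.8

Distance in frame 1: 1.9. Distance in frame 2: 4.7.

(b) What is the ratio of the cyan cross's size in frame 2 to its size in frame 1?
0.6×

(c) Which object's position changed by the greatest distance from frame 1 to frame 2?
the blue cross

(moved 3.2; next 2.7)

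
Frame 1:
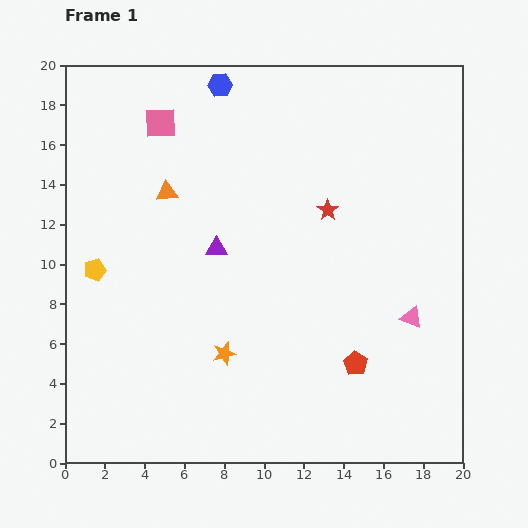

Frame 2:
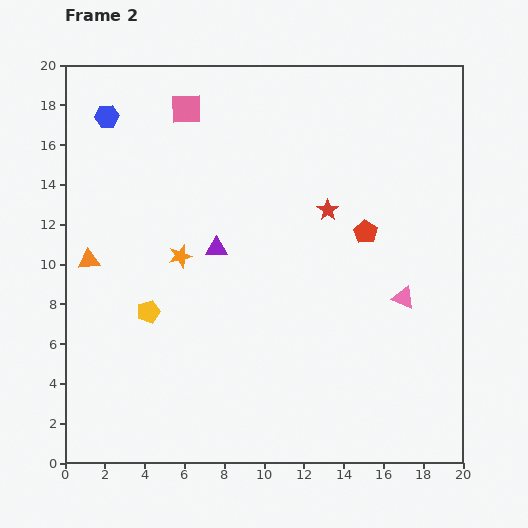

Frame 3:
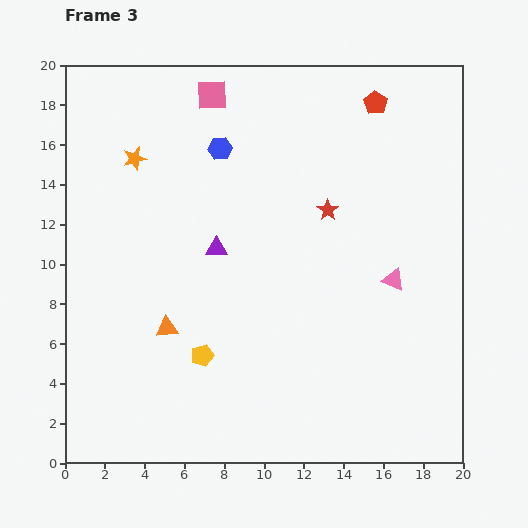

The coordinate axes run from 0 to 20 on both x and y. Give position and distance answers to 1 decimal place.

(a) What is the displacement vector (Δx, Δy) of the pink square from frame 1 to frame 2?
(1.3, 0.7)

The pink square was at (4.8, 17.1) in frame 1 and (6.1, 17.8) in frame 2.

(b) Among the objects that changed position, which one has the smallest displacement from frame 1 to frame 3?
the pink triangle

(moved 2.1)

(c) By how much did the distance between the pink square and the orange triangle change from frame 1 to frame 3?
+8.4

Distance in frame 1: 3.5. Distance in frame 3: 11.9.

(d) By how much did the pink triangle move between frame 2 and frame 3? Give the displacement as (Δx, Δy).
(-0.5, 0.9)

The pink triangle was at (17.0, 8.3) in frame 2 and (16.5, 9.2) in frame 3.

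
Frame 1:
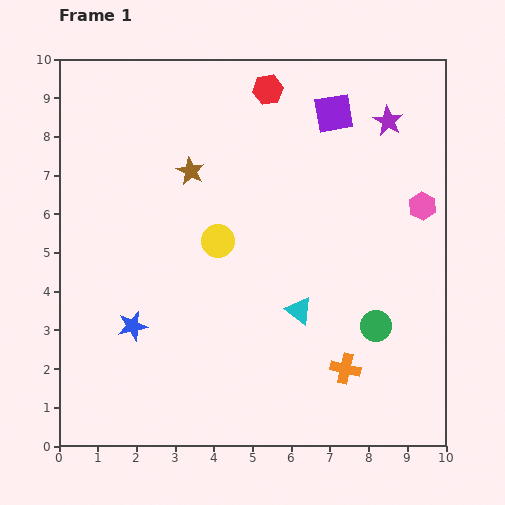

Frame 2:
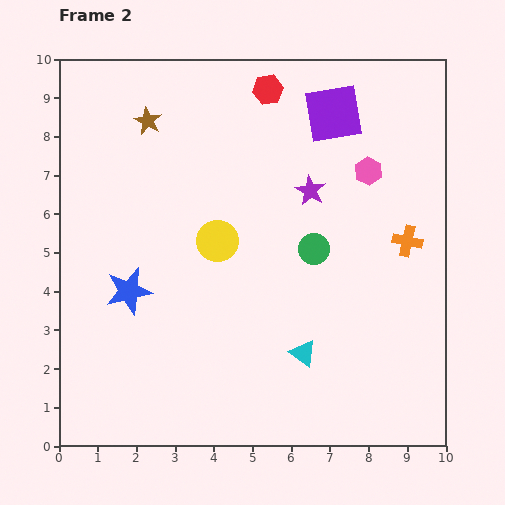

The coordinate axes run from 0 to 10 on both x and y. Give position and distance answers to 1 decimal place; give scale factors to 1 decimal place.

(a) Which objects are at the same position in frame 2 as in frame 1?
the red hexagon, the yellow circle, the purple square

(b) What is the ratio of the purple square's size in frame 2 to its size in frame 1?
1.5×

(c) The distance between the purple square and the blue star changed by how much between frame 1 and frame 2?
-0.6

Distance in frame 1: 7.6. Distance in frame 2: 7.0.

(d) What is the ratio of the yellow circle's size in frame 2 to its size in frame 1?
1.3×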